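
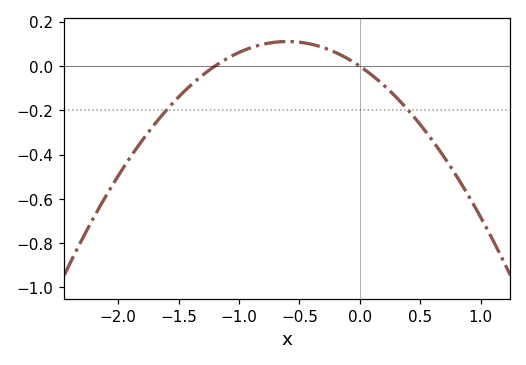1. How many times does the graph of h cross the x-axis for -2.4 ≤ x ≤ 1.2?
2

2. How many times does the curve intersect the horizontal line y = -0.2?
2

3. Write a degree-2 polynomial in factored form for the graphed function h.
y = -0.31(x + 1.2)(x - 0)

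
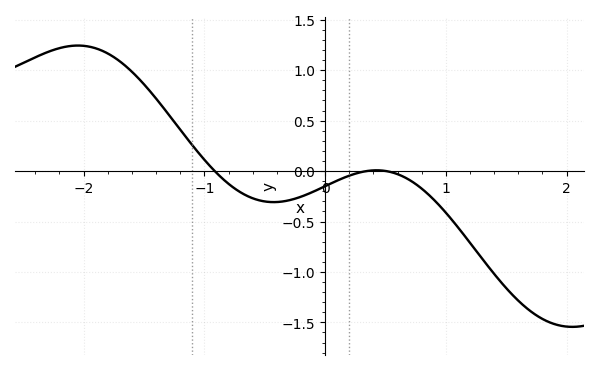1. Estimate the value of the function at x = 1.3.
-0.85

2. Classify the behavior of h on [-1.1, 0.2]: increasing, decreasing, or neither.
neither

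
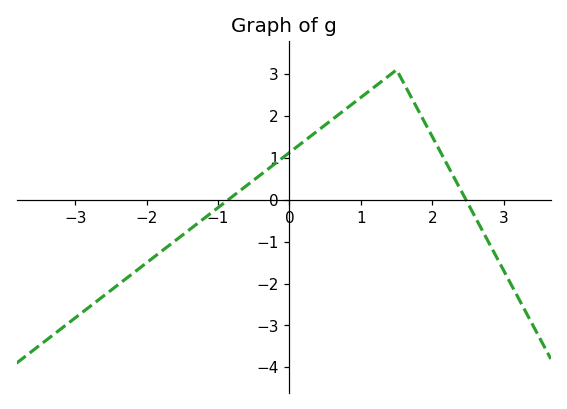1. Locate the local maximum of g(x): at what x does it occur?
1.5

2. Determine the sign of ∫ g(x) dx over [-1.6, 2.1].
positive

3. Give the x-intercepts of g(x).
-0.857, 2.47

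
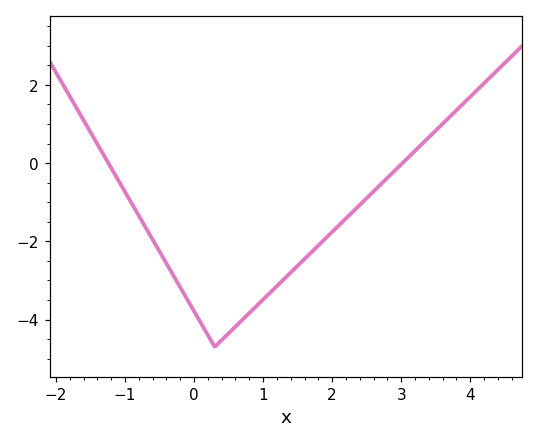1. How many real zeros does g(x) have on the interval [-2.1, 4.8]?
2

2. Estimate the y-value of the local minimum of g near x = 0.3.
-4.6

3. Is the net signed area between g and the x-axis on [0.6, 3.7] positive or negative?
negative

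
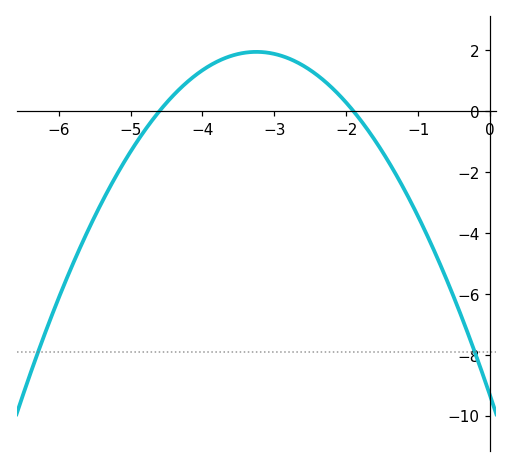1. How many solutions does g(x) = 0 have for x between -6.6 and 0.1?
2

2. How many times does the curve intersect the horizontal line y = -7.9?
2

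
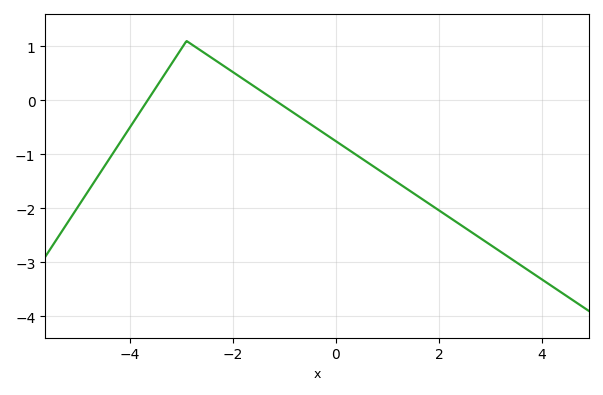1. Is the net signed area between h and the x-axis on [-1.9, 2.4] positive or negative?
negative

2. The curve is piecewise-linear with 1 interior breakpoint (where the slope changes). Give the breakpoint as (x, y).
(-2.9, 1.1)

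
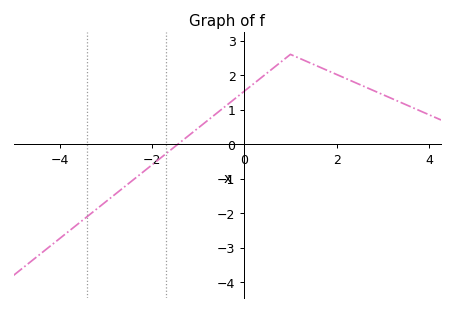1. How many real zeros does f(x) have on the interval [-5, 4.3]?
1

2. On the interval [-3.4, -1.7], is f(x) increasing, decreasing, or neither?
increasing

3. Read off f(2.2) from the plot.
1.9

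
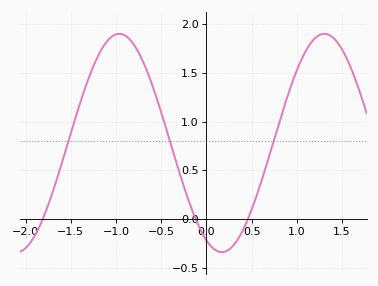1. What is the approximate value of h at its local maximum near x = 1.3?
1.9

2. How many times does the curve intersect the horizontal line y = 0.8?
3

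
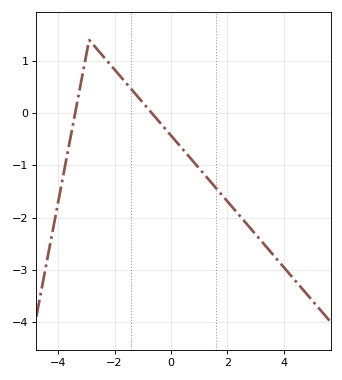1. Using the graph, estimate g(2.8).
-2.2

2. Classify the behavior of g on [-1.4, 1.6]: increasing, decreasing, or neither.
decreasing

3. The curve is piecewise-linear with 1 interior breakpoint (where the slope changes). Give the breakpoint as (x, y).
(-2.9, 1.4)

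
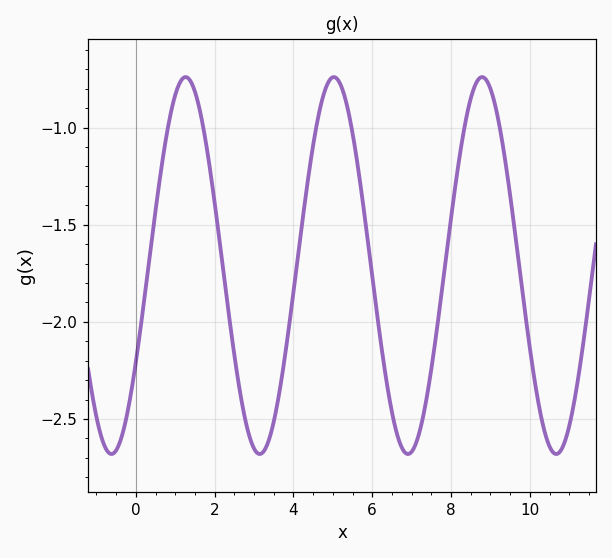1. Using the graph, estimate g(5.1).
-0.75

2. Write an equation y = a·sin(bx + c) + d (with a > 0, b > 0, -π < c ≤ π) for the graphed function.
y = 0.97sin(1.7x - 0.54) - 1.71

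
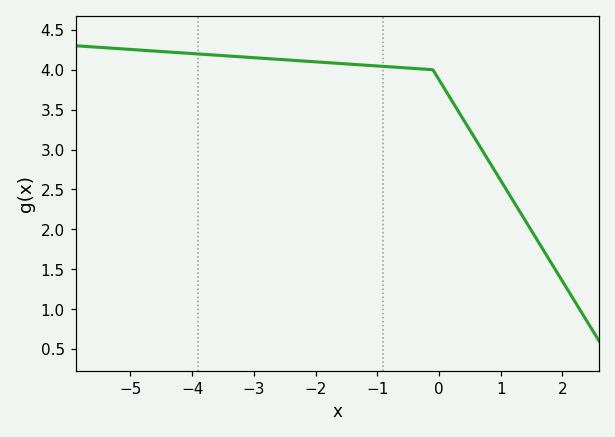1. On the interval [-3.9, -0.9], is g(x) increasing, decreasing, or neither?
decreasing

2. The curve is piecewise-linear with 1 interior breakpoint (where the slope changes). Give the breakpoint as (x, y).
(-0.1, 4)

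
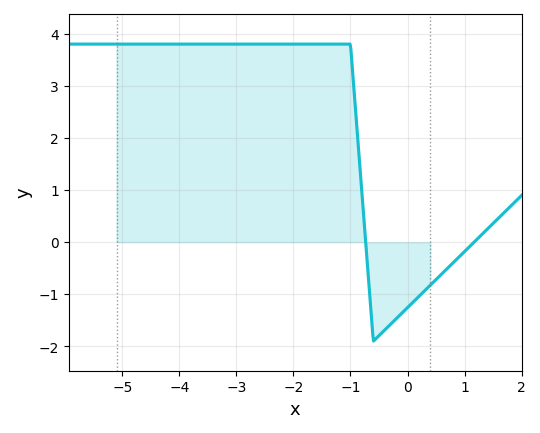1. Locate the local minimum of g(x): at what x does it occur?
-0.6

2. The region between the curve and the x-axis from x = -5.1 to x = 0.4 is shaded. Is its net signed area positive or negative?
positive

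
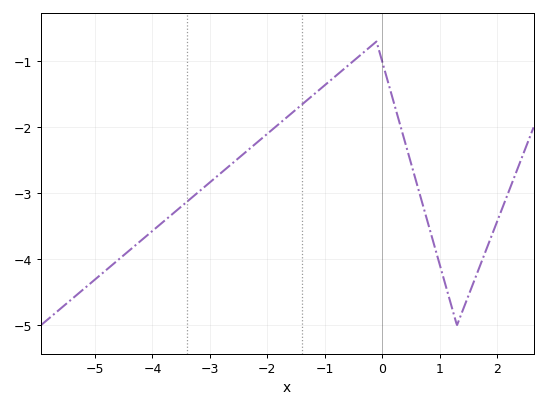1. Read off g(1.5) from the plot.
-4.6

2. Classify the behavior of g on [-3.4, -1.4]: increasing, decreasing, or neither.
increasing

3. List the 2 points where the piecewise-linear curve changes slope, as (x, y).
(-0.1, -0.7); (1.3, -5)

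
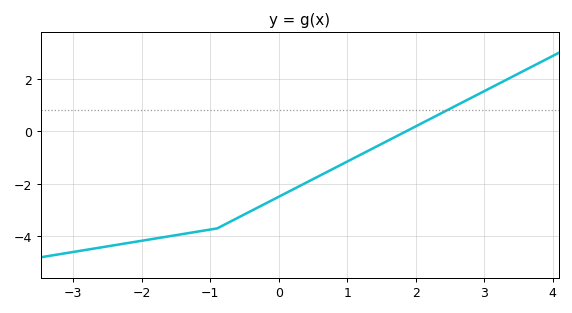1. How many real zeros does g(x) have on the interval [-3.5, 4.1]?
1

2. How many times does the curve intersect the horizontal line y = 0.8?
1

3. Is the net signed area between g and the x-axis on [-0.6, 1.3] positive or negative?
negative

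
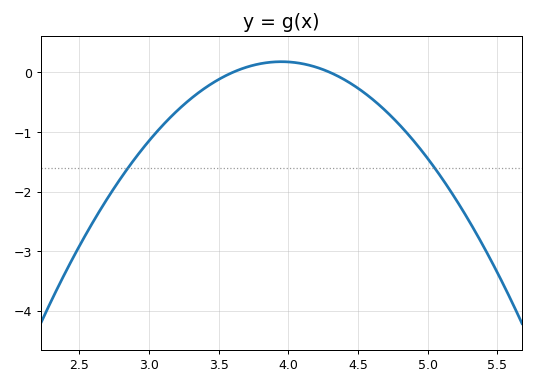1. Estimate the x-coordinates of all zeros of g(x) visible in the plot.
3.6, 4.3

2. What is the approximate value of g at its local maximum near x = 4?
0.2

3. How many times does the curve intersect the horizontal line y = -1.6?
2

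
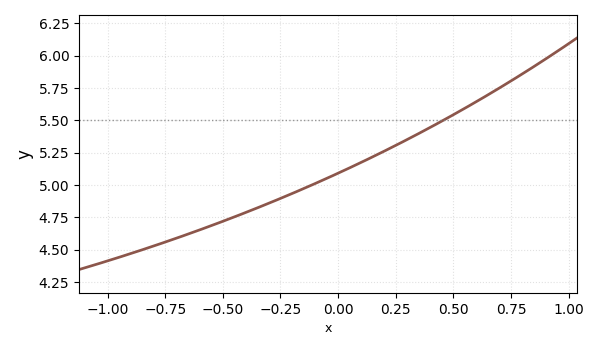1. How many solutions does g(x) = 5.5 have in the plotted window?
1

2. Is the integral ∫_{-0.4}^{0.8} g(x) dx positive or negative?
positive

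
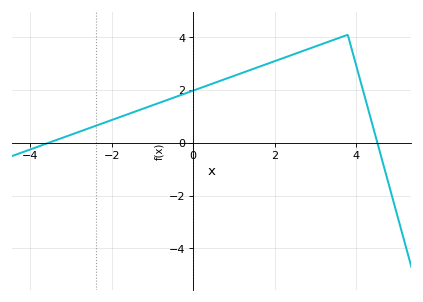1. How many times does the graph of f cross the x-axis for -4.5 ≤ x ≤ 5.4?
2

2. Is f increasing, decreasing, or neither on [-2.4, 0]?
increasing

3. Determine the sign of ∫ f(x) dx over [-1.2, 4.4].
positive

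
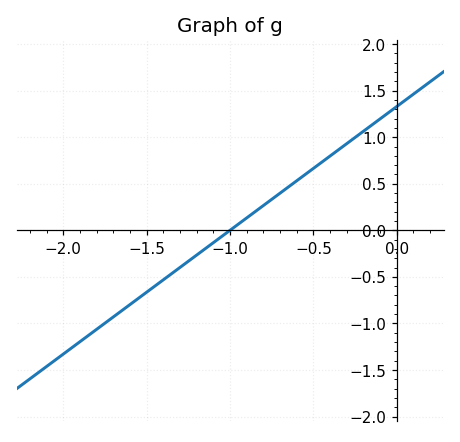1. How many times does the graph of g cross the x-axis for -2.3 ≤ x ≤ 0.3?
1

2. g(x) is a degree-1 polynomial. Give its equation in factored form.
y = 1.33(x + 1)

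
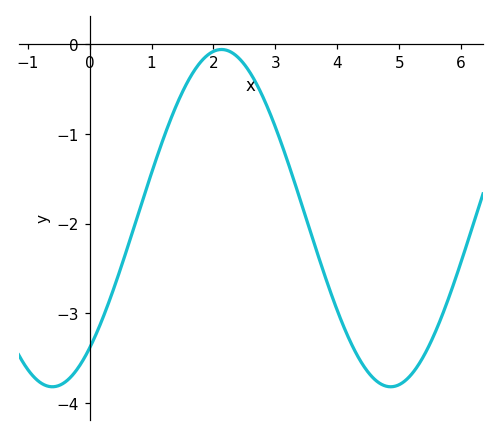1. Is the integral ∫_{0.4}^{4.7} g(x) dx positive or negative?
negative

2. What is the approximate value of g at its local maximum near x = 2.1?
-0.06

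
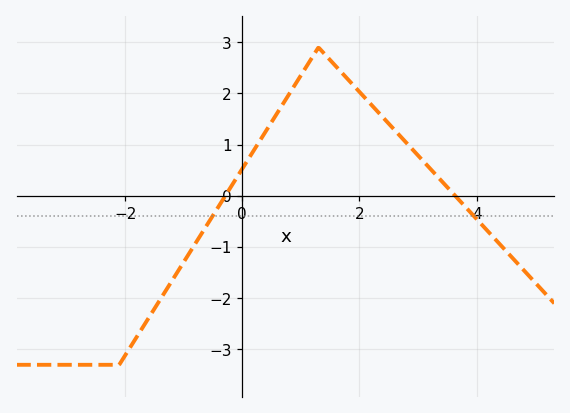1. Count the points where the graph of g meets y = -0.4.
2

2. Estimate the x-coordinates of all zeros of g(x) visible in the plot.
-0.29, 3.63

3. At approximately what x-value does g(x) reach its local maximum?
1.3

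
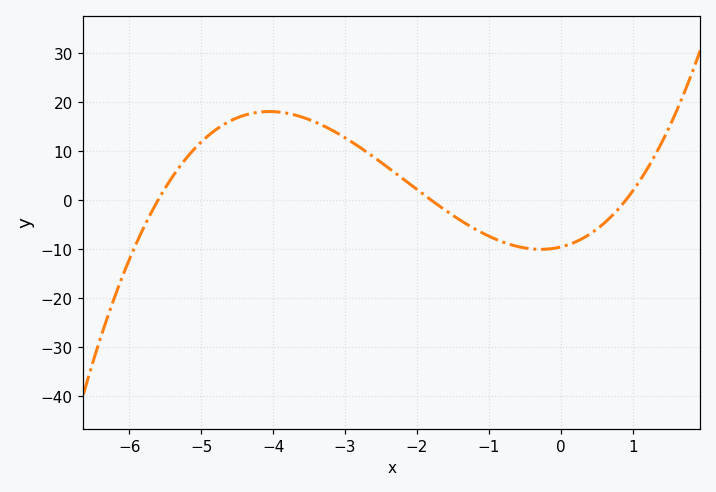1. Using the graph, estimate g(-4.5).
17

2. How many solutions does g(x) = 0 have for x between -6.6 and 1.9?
3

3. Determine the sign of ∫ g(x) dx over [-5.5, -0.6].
positive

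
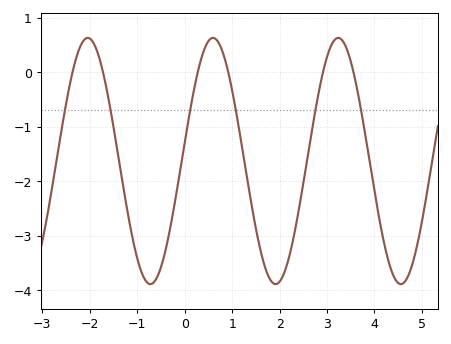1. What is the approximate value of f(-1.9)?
0.5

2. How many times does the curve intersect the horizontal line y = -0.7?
6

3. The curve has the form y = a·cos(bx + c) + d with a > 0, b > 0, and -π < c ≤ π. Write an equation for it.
y = 2.26cos(2.4x - 1.4) - 1.63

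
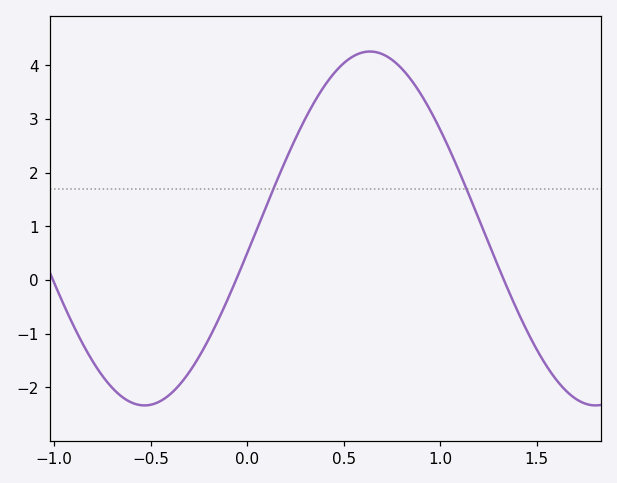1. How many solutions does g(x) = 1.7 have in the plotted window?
2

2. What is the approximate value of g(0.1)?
1.4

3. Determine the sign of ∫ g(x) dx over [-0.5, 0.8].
positive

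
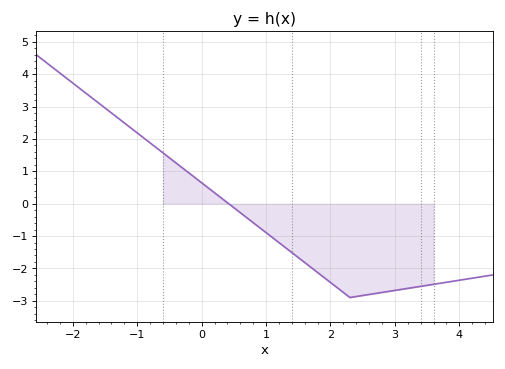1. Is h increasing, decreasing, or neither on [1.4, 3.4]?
neither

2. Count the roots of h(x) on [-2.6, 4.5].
1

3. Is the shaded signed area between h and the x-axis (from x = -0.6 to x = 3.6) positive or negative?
negative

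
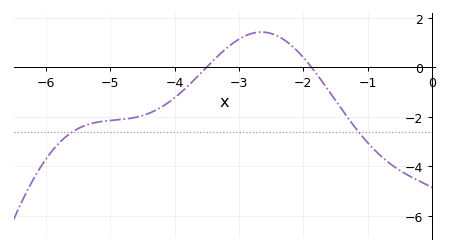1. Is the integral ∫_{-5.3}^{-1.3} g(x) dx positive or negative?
negative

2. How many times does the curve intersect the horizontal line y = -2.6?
2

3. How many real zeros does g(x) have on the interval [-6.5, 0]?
2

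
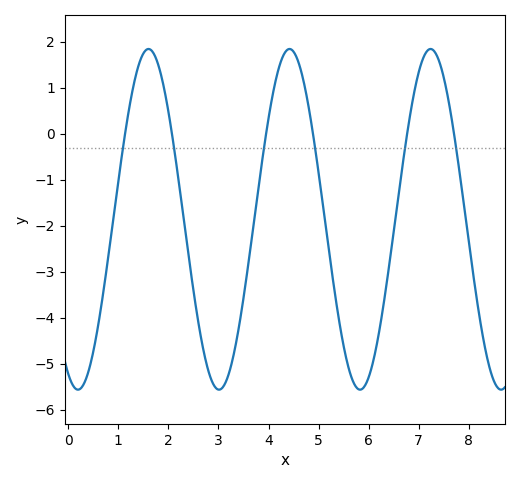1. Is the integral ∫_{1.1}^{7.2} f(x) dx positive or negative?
negative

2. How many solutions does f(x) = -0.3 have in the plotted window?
6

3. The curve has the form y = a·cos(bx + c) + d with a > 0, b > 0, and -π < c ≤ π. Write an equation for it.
y = 3.7cos(2.2x + 2.7) - 1.86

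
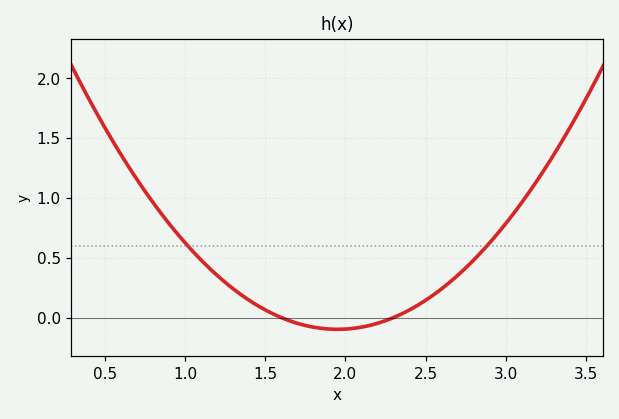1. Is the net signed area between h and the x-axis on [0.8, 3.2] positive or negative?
positive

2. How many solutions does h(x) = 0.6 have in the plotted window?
2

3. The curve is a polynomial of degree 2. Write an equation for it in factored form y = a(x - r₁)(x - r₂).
y = 0.8(x - 1.6)(x - 2.3)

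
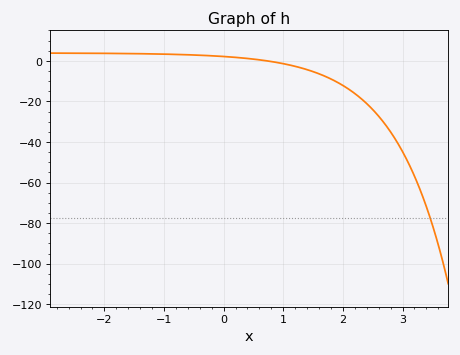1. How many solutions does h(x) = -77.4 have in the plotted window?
1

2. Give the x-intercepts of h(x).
0.732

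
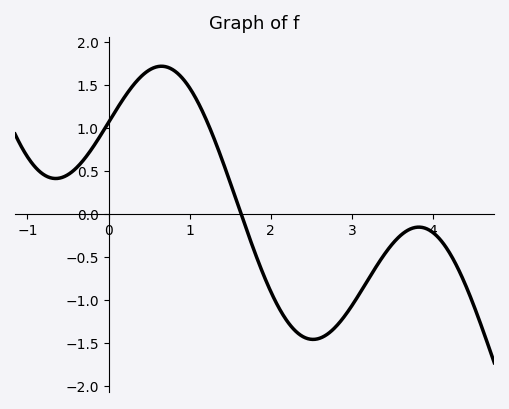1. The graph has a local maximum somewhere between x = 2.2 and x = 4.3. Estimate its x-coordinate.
3.8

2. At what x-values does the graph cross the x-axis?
1.6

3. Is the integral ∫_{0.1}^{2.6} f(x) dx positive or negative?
positive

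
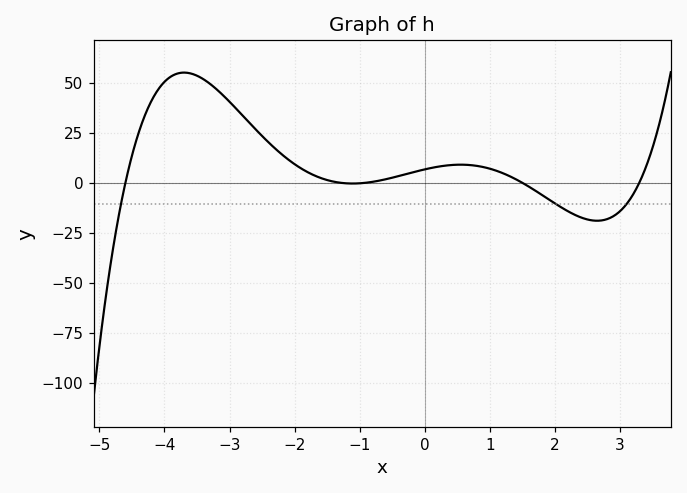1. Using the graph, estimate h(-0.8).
0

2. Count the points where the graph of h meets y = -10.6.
3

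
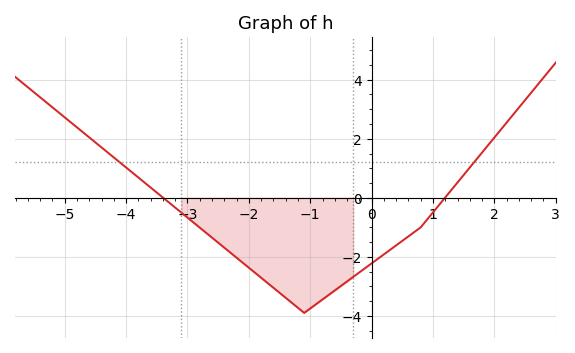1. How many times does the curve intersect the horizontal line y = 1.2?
2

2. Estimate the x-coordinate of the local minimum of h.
-1.1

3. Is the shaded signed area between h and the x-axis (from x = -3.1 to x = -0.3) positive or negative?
negative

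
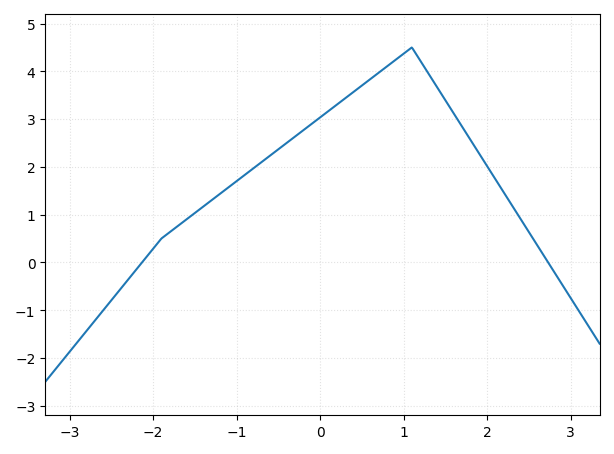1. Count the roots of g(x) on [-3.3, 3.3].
2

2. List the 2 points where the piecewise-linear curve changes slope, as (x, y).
(-1.9, 0.5); (1.1, 4.5)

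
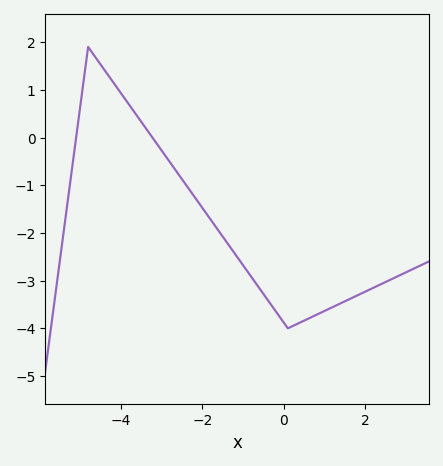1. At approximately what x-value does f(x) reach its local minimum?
0.2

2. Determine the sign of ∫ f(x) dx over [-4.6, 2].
negative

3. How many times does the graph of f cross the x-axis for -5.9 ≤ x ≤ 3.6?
2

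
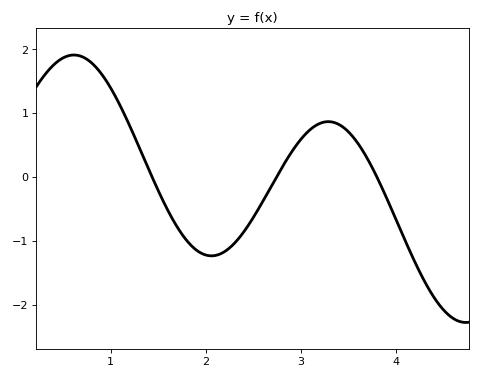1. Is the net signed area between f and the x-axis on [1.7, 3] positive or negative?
negative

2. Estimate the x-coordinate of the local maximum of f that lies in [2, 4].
3.29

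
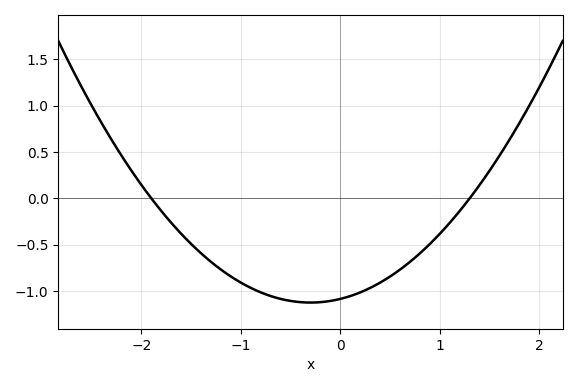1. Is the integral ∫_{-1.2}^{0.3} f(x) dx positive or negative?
negative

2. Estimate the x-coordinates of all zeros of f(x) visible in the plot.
-1.9, 1.3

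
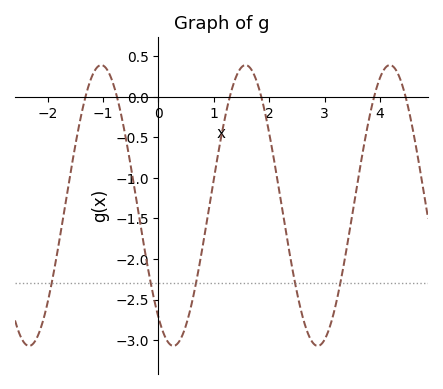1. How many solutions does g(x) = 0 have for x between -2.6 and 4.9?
6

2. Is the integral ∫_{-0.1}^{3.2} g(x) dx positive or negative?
negative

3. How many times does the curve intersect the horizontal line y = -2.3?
5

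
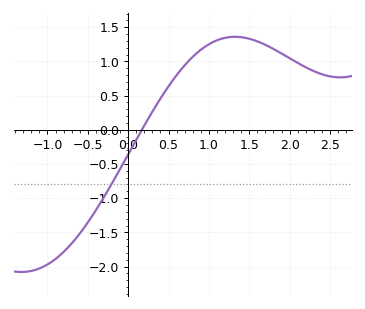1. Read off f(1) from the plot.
1.25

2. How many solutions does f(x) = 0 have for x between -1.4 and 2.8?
1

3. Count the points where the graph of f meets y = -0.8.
1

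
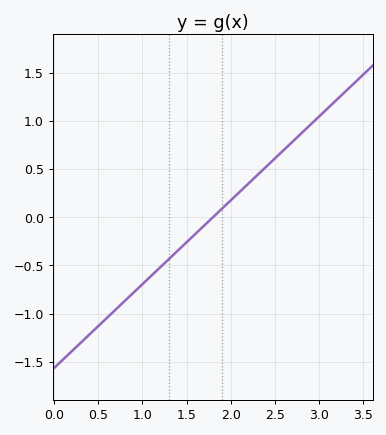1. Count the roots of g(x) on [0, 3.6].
1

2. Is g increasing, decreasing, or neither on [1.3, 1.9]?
increasing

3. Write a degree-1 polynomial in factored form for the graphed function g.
y = 0.87(x - 1.8)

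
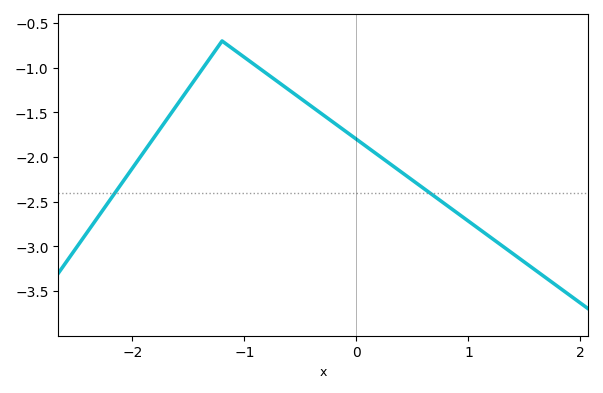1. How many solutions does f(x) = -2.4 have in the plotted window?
2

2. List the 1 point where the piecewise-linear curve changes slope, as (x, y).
(-1.2, -0.7)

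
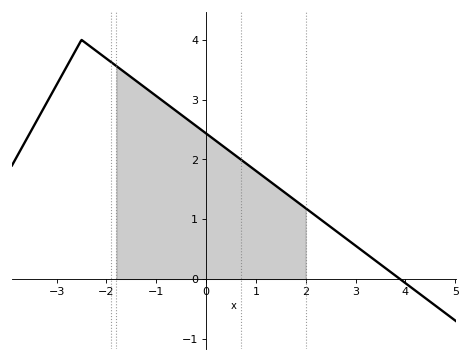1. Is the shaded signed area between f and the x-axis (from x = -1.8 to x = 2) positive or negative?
positive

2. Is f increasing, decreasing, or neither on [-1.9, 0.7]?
decreasing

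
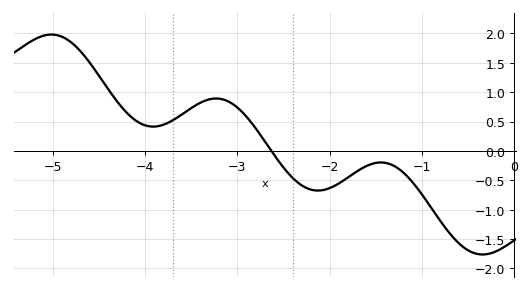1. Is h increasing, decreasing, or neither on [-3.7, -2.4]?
neither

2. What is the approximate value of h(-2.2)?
-0.66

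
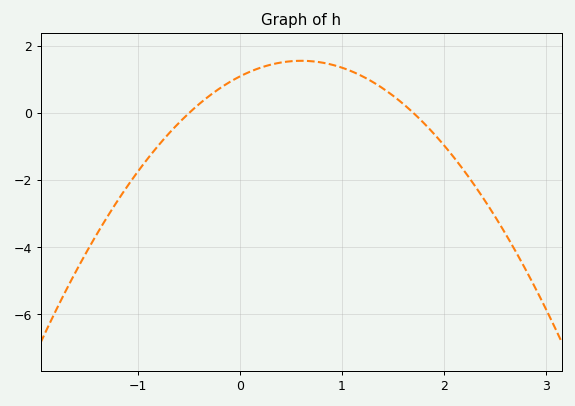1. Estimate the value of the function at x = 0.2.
1.34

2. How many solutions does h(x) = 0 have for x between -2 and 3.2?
2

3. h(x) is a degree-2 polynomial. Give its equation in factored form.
y = -1.28(x + 0.5)(x - 1.7)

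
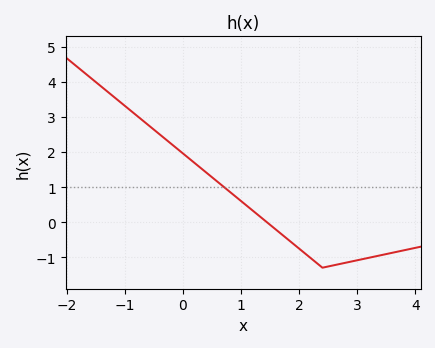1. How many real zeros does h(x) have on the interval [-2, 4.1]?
1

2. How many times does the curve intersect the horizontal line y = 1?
1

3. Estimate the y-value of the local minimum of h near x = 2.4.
-1.3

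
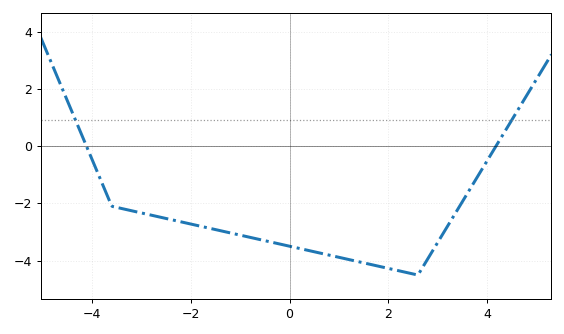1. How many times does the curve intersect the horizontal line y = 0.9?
2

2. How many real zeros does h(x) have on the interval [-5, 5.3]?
2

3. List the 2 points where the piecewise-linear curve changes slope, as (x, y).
(-3.6, -2.1); (2.6, -4.5)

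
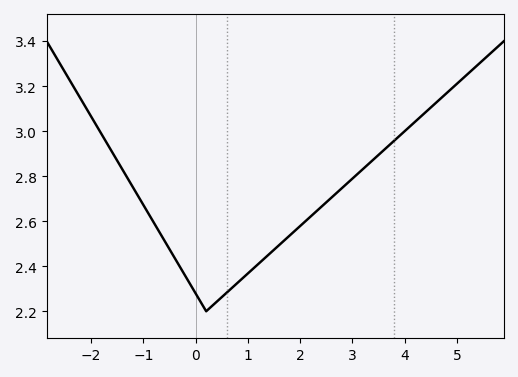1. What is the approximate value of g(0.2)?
2.2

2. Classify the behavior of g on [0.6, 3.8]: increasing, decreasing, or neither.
increasing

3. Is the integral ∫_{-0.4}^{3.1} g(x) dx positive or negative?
positive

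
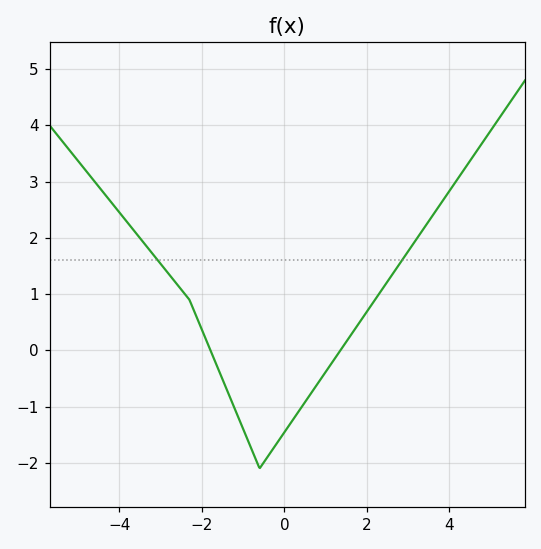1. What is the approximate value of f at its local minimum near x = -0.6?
-2.1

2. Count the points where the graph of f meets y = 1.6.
2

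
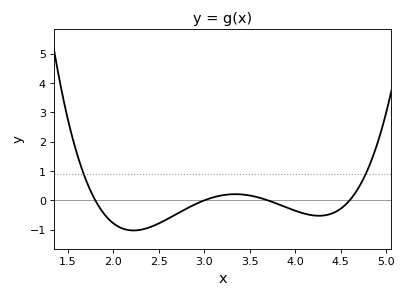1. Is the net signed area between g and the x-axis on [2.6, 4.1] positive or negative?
negative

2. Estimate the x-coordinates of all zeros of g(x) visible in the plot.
1.8, 3, 3.7, 4.6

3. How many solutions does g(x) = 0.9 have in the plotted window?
2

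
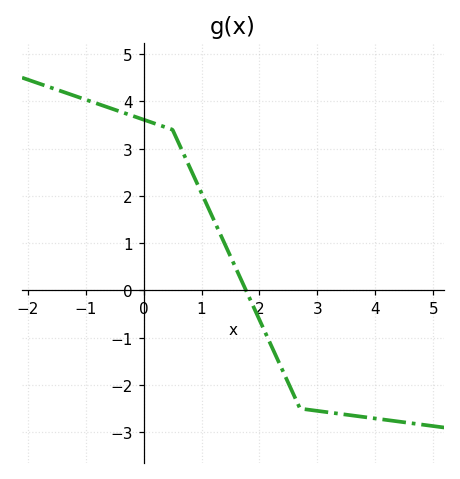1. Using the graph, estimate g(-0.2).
3.7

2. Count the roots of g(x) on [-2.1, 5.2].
1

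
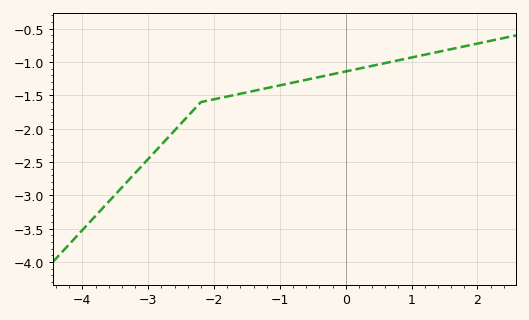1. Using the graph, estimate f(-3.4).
-2.88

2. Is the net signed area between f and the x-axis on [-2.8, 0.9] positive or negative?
negative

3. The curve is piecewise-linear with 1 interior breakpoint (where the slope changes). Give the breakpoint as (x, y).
(-2.2, -1.6)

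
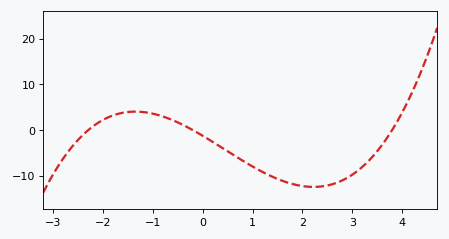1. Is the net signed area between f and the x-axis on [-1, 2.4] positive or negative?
negative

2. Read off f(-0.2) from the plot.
0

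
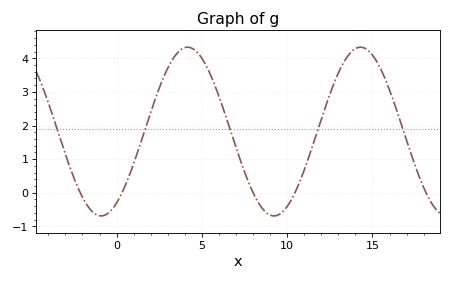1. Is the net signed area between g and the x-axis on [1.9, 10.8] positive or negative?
positive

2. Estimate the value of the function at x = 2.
2.4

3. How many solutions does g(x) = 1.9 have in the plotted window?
5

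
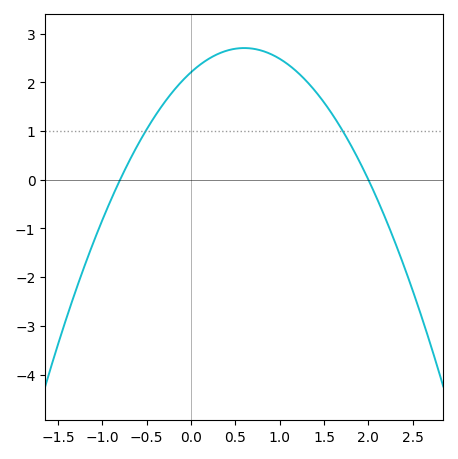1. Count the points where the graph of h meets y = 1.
2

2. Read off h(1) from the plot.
2.48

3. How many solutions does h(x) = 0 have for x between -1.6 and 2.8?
2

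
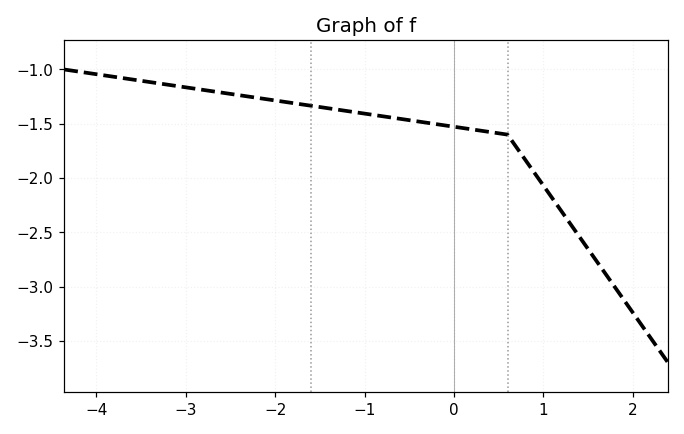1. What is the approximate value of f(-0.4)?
-1.48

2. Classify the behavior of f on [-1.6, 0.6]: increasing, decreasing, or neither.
decreasing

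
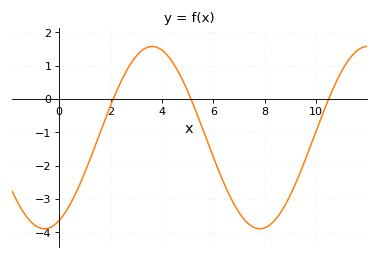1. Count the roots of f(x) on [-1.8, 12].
3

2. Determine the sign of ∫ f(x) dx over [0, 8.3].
negative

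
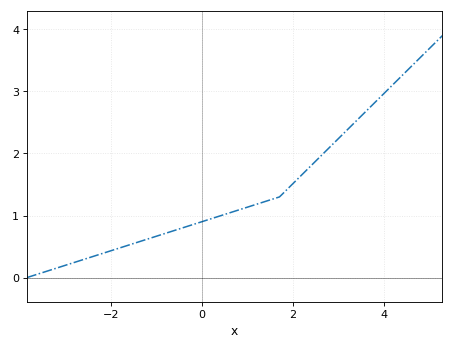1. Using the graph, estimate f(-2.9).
0.223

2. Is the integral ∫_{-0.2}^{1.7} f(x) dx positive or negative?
positive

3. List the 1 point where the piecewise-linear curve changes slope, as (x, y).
(1.7, 1.3)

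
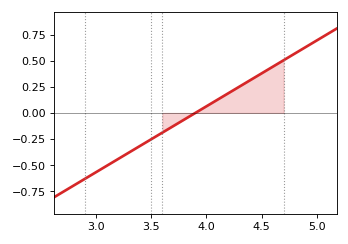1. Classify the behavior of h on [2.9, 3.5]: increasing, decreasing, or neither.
increasing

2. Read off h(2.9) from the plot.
-0.62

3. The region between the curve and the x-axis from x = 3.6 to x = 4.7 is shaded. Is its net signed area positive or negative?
positive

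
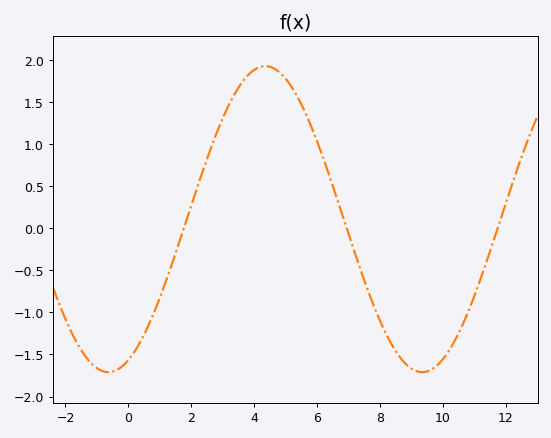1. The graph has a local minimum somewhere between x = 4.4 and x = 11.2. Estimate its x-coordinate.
9.4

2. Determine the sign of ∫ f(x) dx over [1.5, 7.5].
positive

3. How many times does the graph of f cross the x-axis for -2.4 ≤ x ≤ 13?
3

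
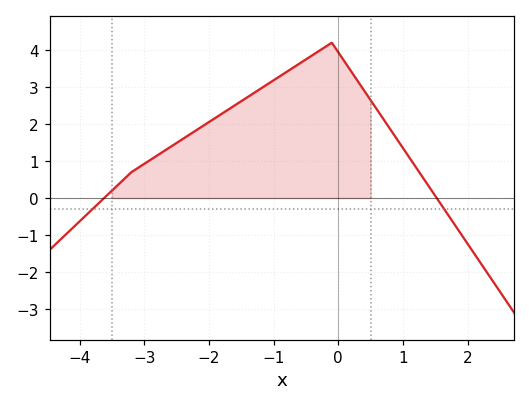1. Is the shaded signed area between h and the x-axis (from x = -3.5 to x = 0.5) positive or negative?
positive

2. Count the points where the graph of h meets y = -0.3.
2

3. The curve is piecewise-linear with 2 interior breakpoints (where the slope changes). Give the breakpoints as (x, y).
(-3.2, 0.7); (-0.1, 4.2)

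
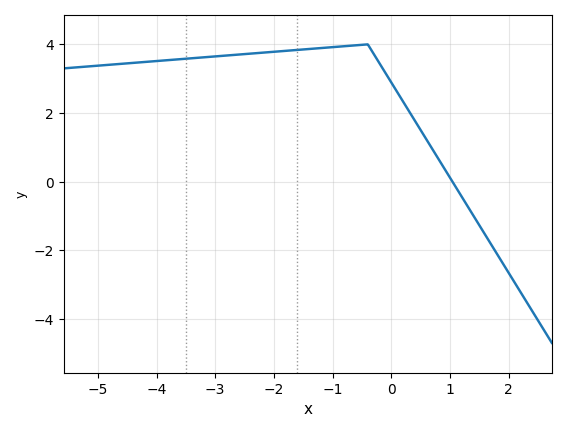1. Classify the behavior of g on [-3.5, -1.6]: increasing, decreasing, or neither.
increasing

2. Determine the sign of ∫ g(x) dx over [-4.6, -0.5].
positive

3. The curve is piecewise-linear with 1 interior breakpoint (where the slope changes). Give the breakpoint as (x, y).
(-0.4, 4)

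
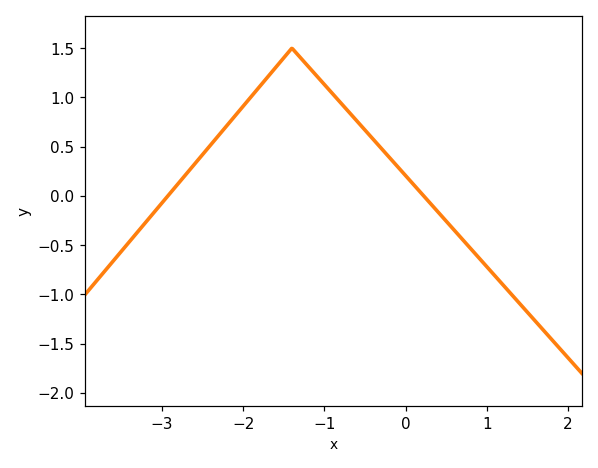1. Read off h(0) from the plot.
0.206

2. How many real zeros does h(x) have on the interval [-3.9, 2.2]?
2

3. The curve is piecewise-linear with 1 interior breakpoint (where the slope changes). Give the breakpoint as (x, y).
(-1.4, 1.5)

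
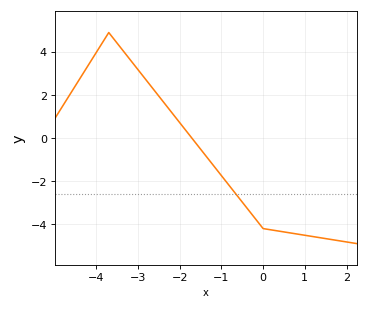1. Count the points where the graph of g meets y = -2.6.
1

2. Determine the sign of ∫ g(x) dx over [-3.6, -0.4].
positive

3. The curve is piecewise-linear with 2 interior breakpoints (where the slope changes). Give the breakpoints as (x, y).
(-3.7, 4.9); (0, -4.2)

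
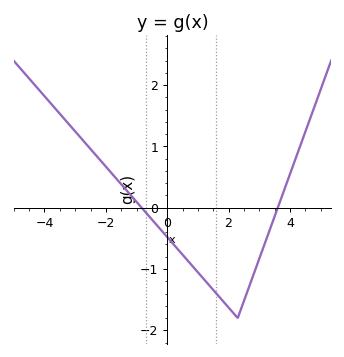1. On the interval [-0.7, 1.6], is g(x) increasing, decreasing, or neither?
decreasing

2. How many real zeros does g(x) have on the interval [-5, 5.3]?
2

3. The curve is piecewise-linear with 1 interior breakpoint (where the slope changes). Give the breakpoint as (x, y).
(2.3, -1.8)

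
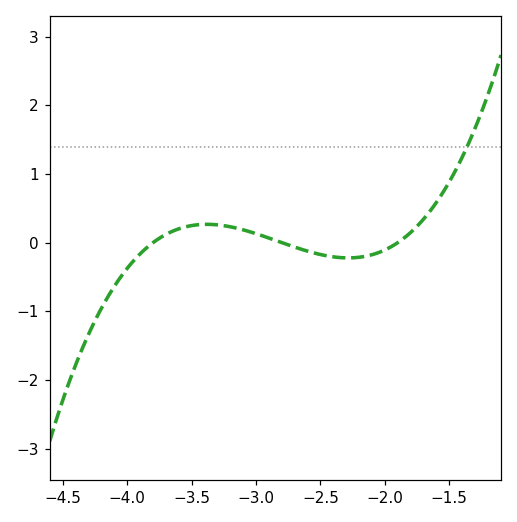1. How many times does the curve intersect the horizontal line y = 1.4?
1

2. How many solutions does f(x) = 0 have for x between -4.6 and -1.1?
3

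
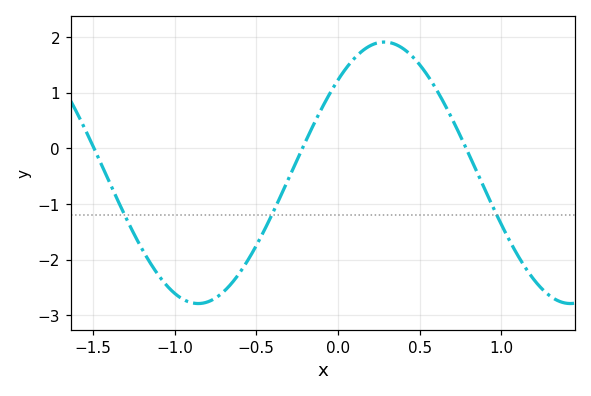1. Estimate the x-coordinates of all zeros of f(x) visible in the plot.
-1.5, -0.2, 0.8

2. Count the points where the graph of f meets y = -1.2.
3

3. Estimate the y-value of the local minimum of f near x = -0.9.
-2.8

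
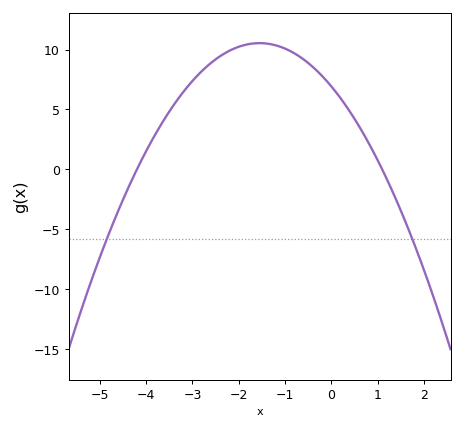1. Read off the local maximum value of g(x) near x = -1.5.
10.5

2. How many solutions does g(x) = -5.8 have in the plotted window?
2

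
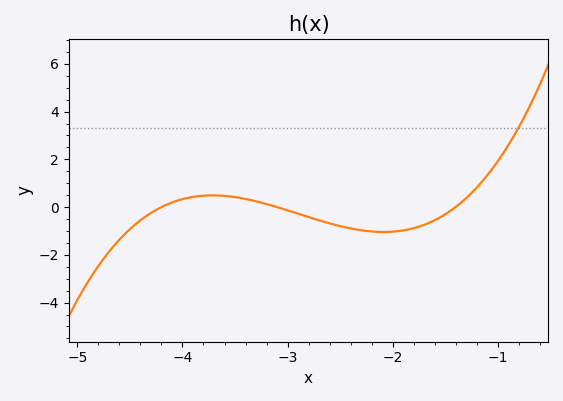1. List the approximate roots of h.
-4.2, -3.1, -1.4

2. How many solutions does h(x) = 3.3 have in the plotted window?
1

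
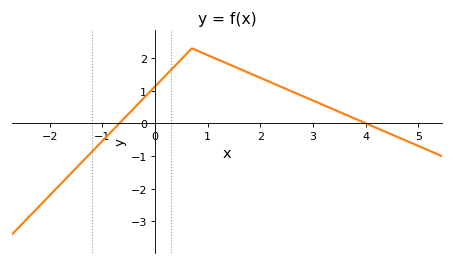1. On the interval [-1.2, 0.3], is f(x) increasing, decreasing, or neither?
increasing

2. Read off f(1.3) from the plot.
1.9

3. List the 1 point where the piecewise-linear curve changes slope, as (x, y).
(0.7, 2.3)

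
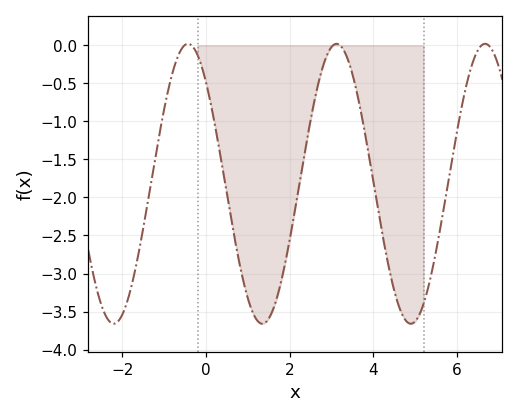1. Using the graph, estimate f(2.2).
-1.93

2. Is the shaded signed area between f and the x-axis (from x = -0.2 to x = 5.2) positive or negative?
negative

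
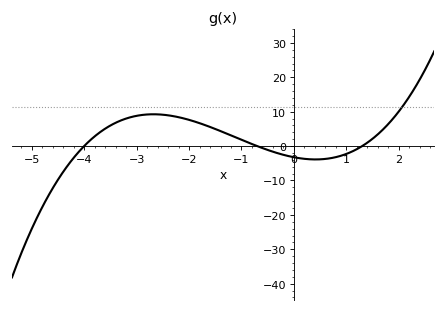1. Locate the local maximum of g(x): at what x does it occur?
-2.68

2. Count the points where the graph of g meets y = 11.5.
1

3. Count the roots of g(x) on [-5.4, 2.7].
3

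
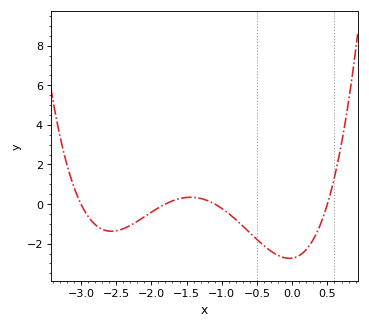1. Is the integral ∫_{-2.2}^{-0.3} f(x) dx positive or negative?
negative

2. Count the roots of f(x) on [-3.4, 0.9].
4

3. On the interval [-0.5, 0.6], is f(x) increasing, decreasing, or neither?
neither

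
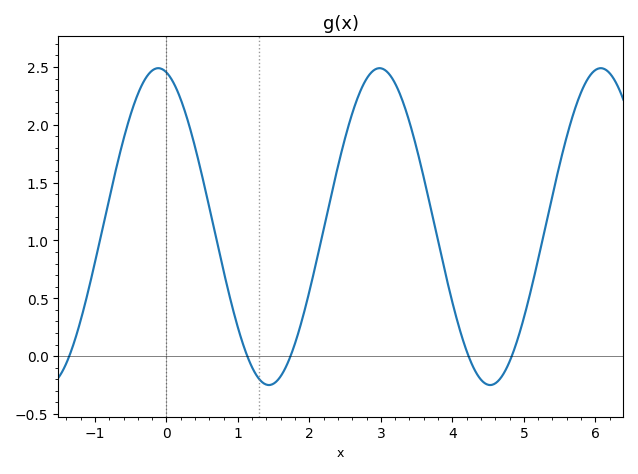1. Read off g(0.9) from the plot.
0.479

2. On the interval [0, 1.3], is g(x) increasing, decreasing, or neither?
decreasing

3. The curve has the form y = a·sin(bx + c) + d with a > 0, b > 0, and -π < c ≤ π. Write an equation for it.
y = 1.37sin(2.03x + 1.8) + 1.12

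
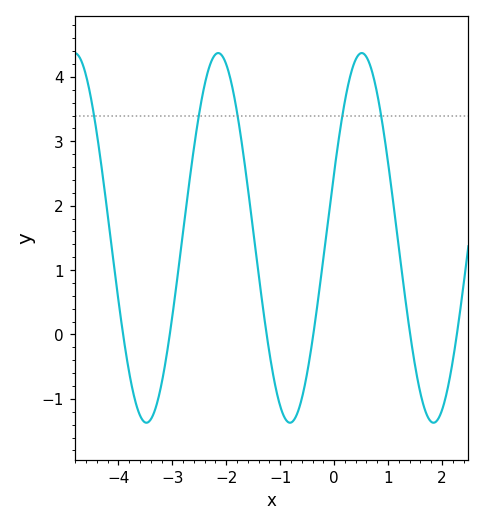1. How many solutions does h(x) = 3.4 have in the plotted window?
5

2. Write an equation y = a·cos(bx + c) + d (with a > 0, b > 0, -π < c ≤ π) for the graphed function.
y = 2.87cos(2.36x - 1.21) + 1.5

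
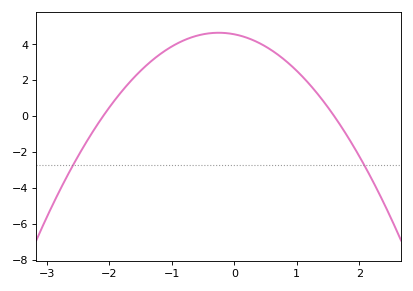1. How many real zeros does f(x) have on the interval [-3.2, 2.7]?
2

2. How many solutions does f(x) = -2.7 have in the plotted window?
2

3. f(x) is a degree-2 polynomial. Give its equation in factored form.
y = -1.36(x + 2.1)(x - 1.6)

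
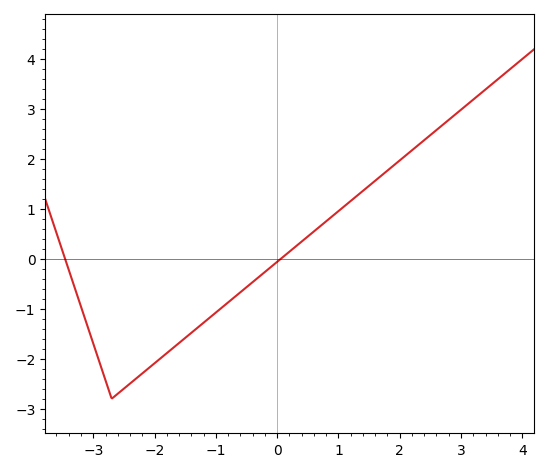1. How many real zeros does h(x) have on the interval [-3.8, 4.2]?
2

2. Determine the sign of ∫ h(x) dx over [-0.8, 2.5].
positive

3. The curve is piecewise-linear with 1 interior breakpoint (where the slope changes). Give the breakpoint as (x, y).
(-2.7, -2.8)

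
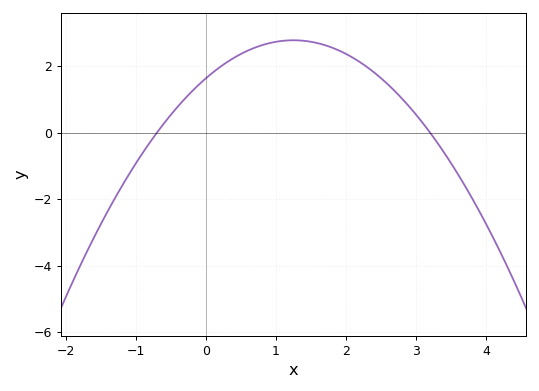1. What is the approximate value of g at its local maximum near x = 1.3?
2.78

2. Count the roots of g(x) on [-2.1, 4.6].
2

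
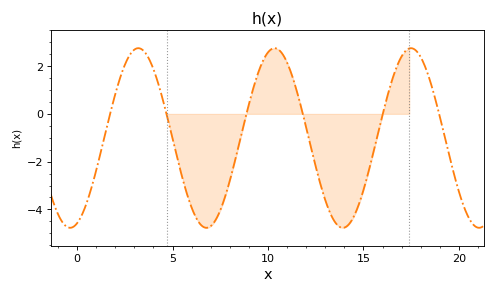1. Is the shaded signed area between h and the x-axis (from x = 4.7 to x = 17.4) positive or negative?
negative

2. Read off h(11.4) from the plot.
1.2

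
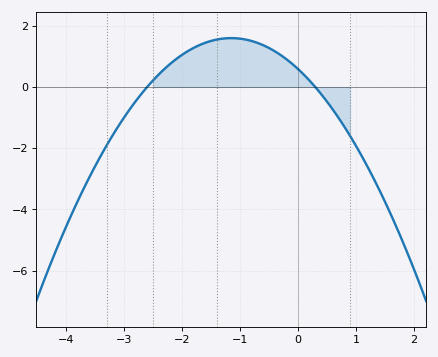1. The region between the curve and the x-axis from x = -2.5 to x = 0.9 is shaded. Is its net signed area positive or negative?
positive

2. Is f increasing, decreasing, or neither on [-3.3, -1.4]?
increasing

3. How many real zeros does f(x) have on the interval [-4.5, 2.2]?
2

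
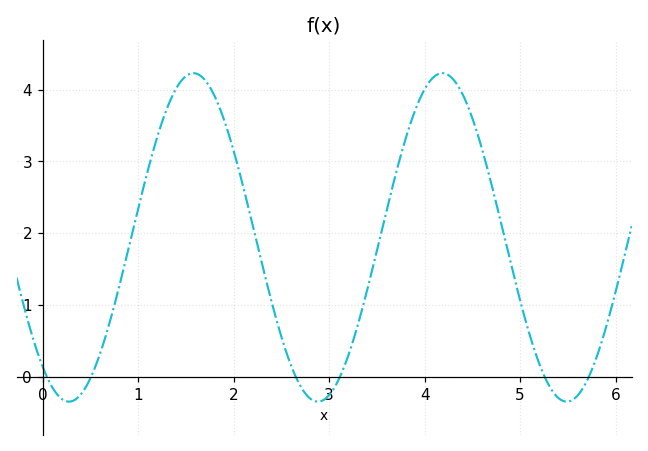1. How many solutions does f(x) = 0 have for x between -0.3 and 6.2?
6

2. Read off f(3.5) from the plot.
1.76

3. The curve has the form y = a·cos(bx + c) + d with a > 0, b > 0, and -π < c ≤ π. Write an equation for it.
y = 2.29cos(2.41x + 2.48) + 1.94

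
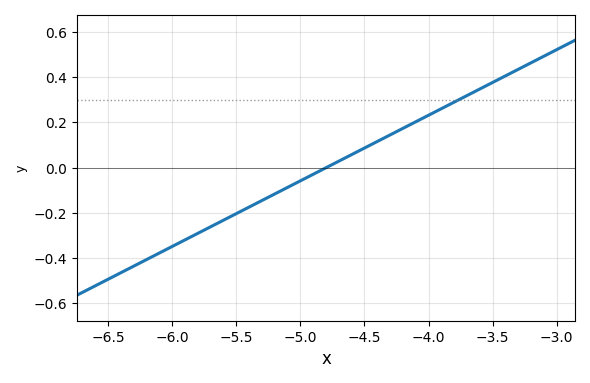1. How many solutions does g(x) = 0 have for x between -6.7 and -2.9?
1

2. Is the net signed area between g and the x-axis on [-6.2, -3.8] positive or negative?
negative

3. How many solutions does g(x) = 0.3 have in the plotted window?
1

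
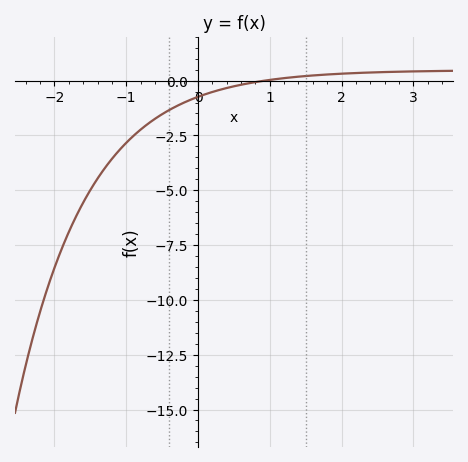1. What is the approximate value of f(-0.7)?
-1.98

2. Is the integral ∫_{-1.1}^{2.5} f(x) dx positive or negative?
negative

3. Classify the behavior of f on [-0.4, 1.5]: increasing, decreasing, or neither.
increasing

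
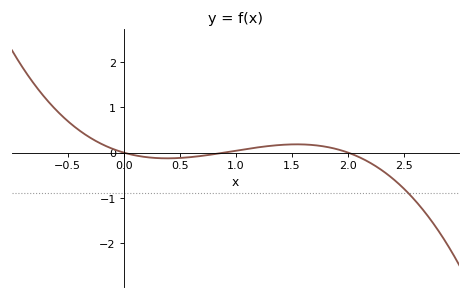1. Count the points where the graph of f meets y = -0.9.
1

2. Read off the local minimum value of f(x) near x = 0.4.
-0.128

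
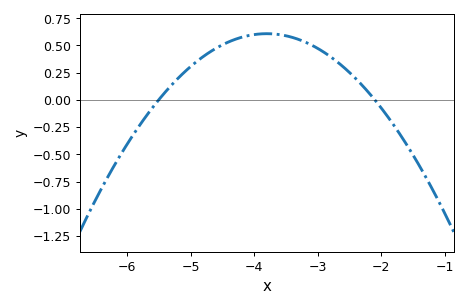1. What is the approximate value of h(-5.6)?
-0.05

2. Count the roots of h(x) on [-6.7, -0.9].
2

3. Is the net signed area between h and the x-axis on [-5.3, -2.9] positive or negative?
positive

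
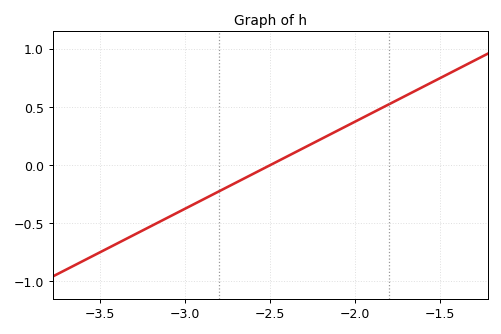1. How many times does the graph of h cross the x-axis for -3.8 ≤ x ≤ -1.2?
1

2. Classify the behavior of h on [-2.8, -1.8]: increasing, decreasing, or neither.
increasing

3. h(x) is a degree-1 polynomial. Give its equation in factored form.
y = 0.75(x + 2.5)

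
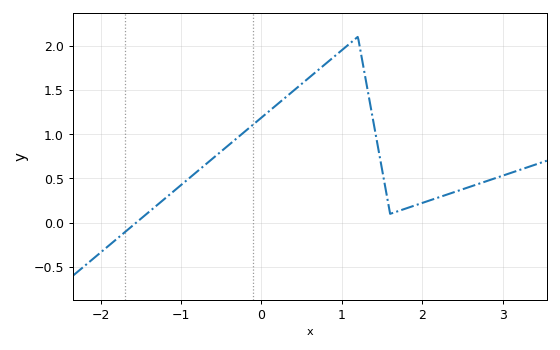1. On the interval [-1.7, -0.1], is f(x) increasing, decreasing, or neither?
increasing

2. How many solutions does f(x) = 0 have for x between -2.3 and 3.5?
1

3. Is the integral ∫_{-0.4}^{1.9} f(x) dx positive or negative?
positive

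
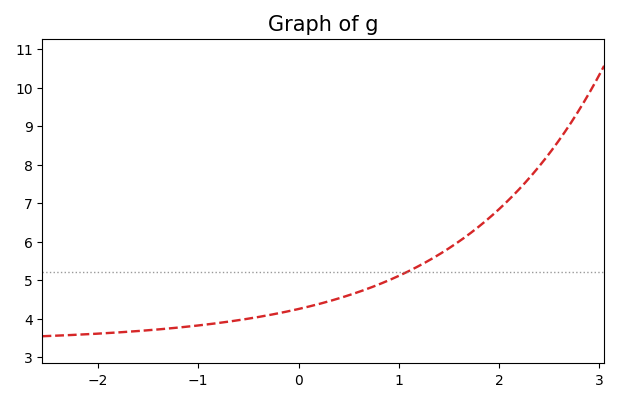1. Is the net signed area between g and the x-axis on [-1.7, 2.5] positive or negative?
positive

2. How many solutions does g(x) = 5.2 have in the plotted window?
1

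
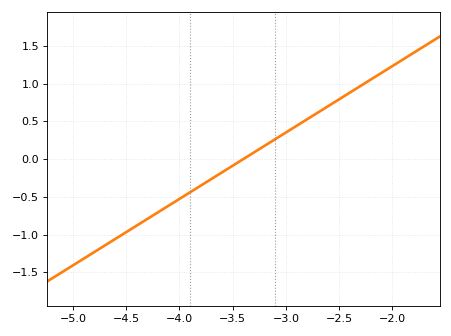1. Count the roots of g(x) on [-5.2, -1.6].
1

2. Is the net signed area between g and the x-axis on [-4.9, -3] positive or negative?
negative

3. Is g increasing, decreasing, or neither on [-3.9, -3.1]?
increasing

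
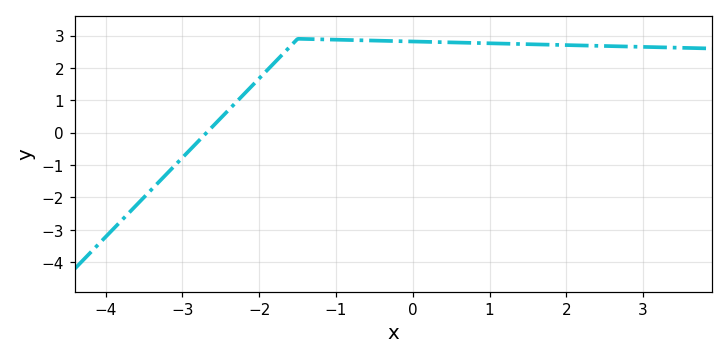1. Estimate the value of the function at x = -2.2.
1.19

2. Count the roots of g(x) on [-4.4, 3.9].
1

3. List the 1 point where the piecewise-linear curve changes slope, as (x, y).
(-1.5, 2.9)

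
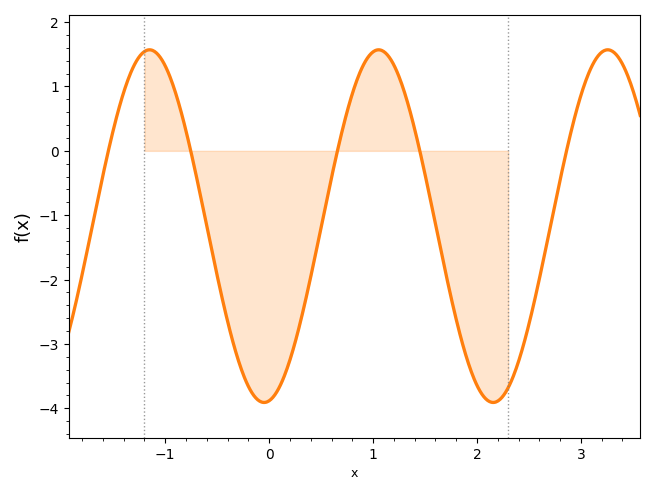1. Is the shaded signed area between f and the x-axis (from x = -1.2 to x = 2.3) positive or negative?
negative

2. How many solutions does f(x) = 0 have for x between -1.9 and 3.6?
5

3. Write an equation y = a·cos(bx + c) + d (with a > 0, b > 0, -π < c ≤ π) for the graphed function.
y = 2.74cos(2.9x - 3) - 1.17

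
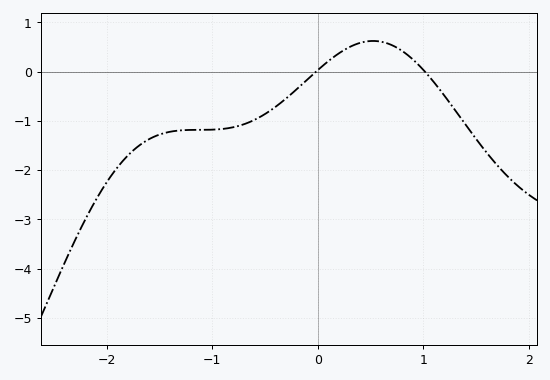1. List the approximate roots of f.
-0.016, 1.02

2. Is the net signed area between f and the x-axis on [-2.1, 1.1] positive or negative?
negative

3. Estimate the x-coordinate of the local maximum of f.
0.524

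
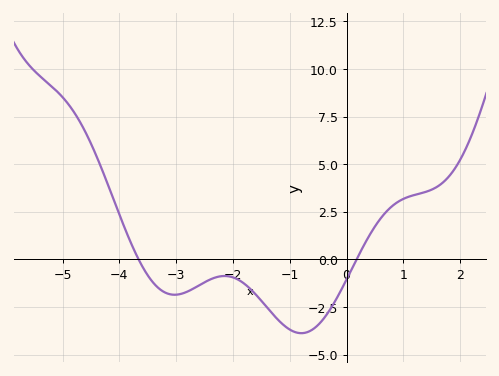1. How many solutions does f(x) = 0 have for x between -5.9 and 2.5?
2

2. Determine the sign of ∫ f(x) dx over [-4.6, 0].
negative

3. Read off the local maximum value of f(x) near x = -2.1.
-0.874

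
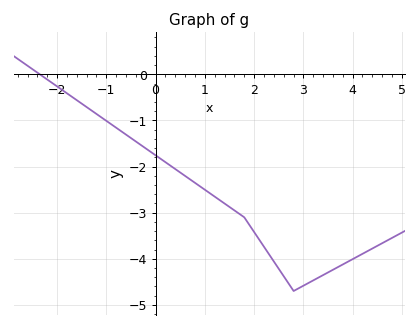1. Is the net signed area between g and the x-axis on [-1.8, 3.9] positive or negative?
negative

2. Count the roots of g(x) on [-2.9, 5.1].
1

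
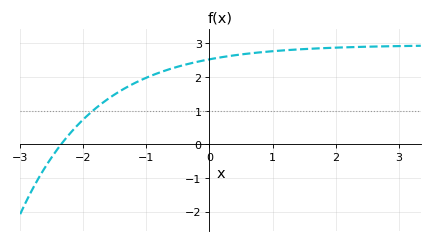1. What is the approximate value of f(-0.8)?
2.13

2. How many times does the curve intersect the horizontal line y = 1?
1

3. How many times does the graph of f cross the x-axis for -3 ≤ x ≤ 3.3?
1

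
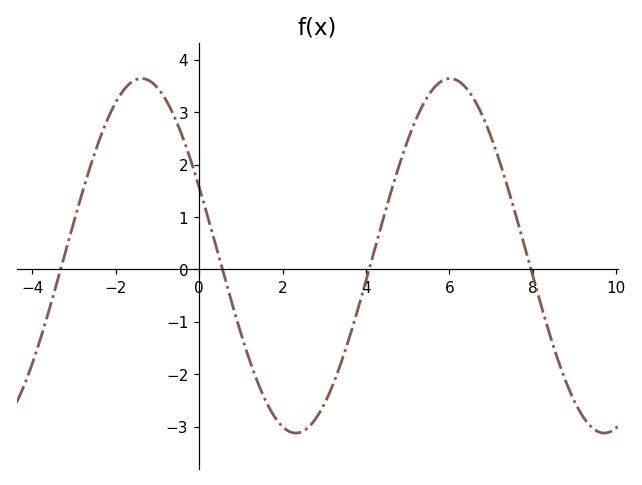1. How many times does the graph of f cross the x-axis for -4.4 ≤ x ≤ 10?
4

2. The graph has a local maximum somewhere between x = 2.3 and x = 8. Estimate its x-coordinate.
6.01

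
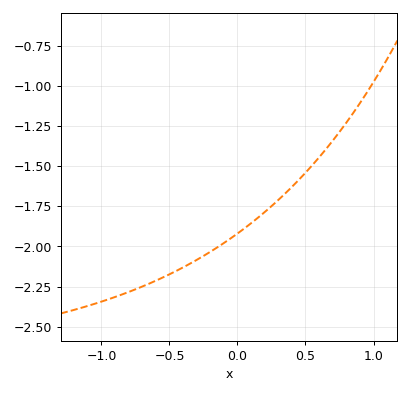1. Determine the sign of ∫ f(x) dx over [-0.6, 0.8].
negative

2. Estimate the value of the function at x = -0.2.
-2.03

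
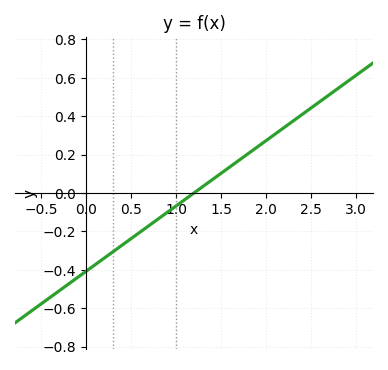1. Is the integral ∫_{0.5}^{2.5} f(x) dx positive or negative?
positive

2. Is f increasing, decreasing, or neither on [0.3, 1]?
increasing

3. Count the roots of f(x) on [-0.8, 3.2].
1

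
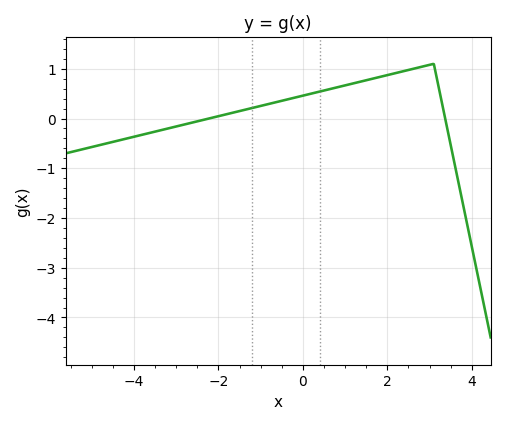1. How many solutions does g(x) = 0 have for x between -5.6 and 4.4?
2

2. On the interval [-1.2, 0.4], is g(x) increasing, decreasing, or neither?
increasing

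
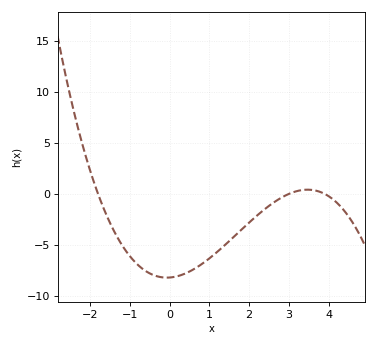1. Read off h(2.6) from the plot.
-0.892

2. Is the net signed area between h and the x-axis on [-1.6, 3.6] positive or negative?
negative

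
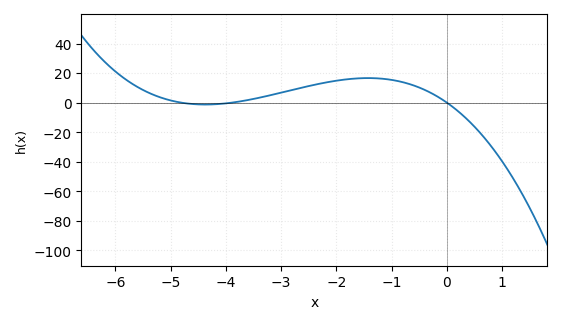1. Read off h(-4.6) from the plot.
0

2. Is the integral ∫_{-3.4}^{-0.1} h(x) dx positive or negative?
positive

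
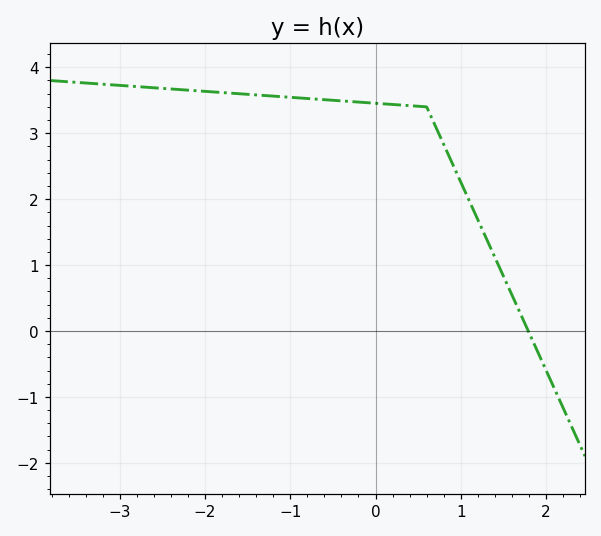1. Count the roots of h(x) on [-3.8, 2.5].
1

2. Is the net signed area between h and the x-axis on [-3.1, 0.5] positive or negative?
positive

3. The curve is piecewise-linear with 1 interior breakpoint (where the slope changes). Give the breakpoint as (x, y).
(0.6, 3.4)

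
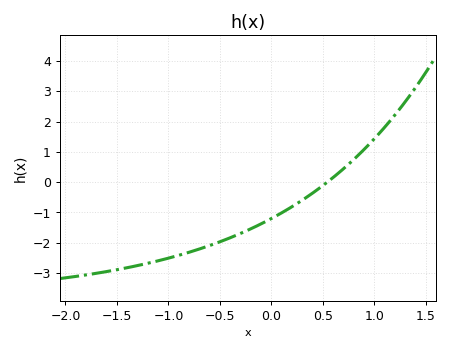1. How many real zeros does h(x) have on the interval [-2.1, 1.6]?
1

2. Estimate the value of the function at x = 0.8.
0.8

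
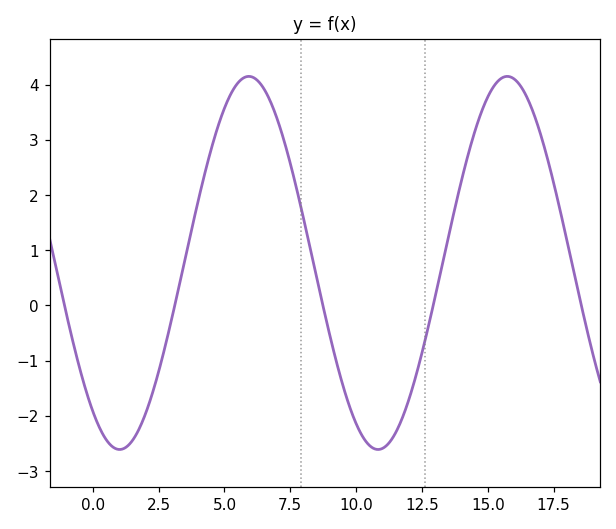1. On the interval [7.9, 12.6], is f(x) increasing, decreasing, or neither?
neither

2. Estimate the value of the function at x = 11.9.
-1.85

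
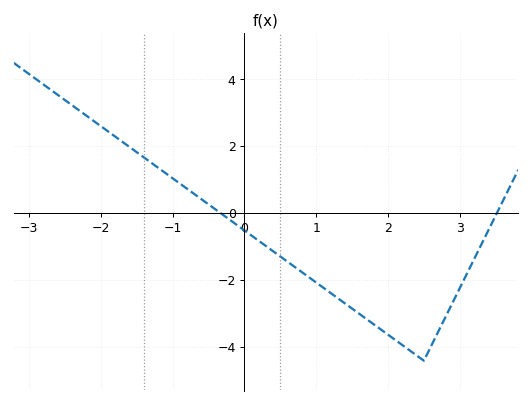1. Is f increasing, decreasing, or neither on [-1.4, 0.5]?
decreasing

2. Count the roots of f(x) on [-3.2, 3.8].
2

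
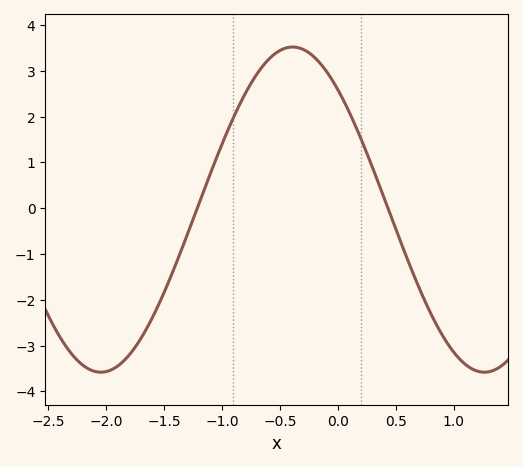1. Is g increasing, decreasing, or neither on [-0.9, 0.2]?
neither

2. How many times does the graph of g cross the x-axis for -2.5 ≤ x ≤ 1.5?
2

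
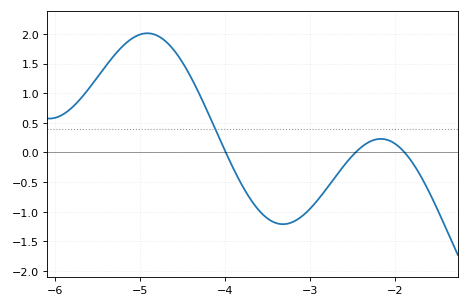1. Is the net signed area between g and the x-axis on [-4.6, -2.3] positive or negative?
negative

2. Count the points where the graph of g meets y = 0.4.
1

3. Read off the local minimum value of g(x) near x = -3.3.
-1.2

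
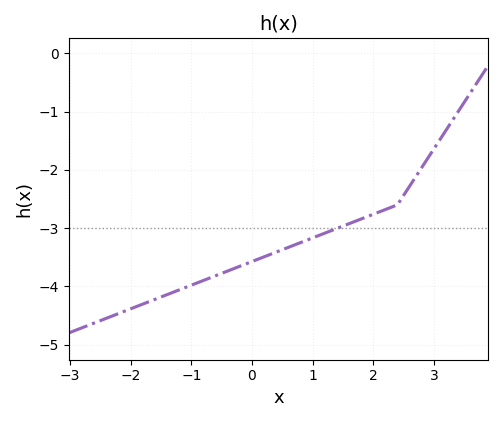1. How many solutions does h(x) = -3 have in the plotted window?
1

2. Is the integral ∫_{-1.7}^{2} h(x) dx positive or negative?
negative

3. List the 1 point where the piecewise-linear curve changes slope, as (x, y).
(2.4, -2.6)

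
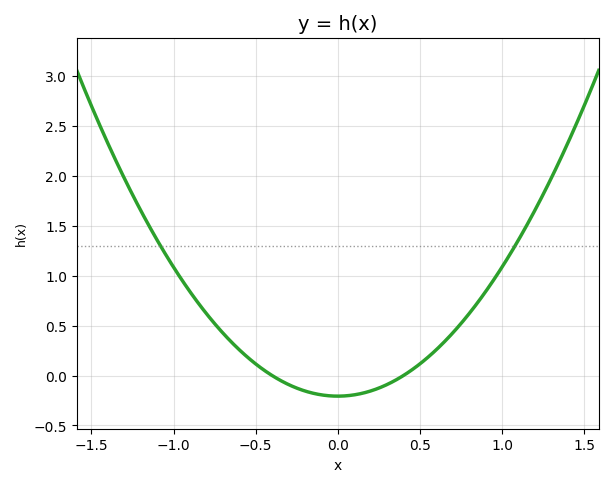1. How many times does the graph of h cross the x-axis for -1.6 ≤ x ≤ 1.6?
2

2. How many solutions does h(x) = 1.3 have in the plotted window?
2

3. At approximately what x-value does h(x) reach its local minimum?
0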